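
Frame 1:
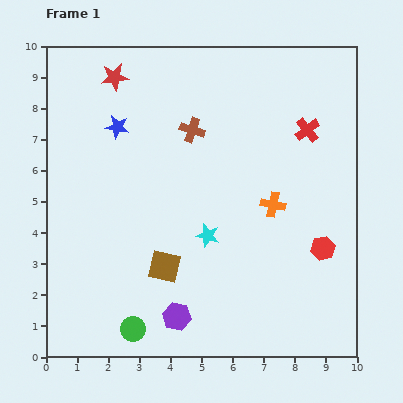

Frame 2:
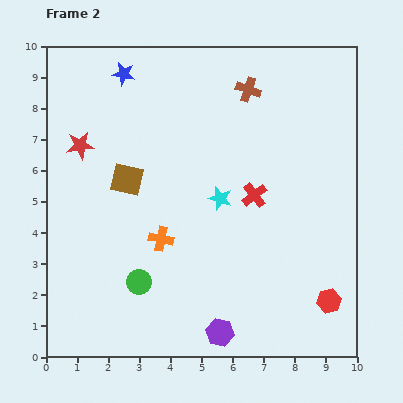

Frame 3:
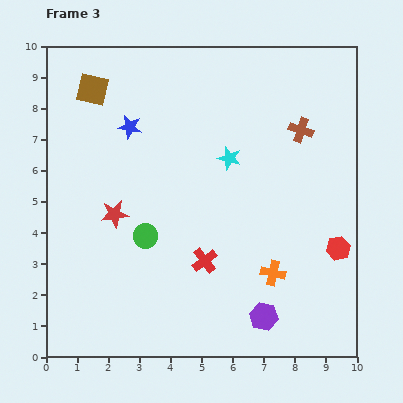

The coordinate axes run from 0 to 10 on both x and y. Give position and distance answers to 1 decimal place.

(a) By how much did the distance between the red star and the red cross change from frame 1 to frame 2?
-0.6

Distance in frame 1: 6.4. Distance in frame 2: 5.8.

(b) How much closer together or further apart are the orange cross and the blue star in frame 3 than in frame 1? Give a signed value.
+1.0

Distance in frame 1: 5.6. Distance in frame 3: 6.6.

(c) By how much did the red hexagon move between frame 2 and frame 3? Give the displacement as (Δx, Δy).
(0.3, 1.7)

The red hexagon was at (9.1, 1.8) in frame 2 and (9.4, 3.5) in frame 3.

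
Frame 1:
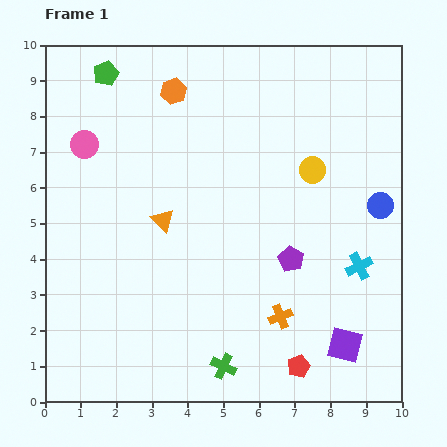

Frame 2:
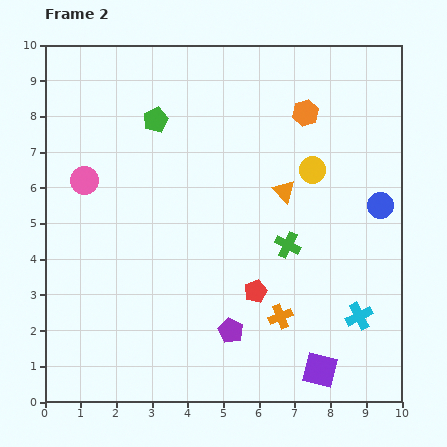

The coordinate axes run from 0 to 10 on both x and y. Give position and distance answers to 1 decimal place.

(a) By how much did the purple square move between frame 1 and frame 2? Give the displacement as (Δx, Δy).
(-0.7, -0.7)

The purple square was at (8.4, 1.6) in frame 1 and (7.7, 0.9) in frame 2.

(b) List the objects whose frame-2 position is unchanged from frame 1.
the yellow circle, the blue circle, the orange cross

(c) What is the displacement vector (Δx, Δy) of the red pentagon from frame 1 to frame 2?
(-1.2, 2.1)

The red pentagon was at (7.1, 1.0) in frame 1 and (5.9, 3.1) in frame 2.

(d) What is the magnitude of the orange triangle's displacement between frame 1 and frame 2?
3.5

The orange triangle moved from (3.3, 5.1) to (6.7, 5.9), a distance of √(3.4² + 0.8²) ≈ 3.5.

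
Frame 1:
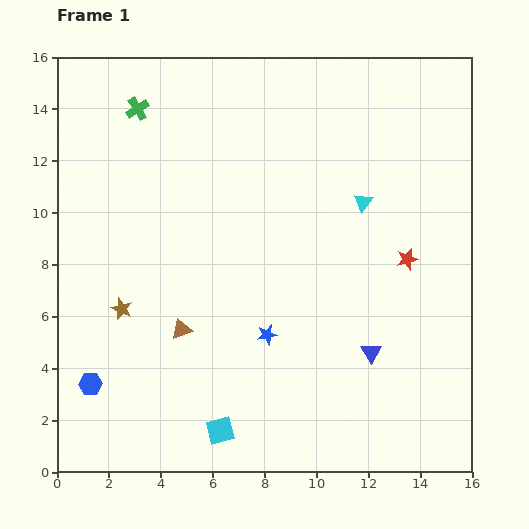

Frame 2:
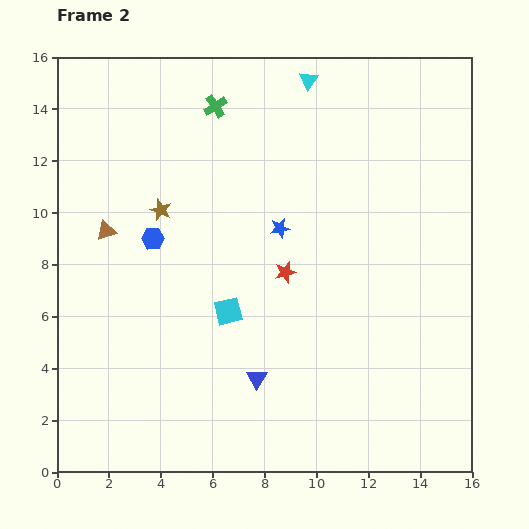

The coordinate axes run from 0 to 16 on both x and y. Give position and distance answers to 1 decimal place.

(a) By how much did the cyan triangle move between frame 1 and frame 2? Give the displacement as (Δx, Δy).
(-2.1, 4.7)

The cyan triangle was at (11.8, 10.4) in frame 1 and (9.7, 15.1) in frame 2.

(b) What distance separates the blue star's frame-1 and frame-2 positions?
4.1

The blue star moved from (8.1, 5.3) to (8.6, 9.4), a distance of √(0.5² + 4.1²) ≈ 4.1.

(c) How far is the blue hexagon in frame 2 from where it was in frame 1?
6.1

The blue hexagon moved from (1.3, 3.4) to (3.7, 9.0), a distance of √(2.4² + 5.6²) ≈ 6.1.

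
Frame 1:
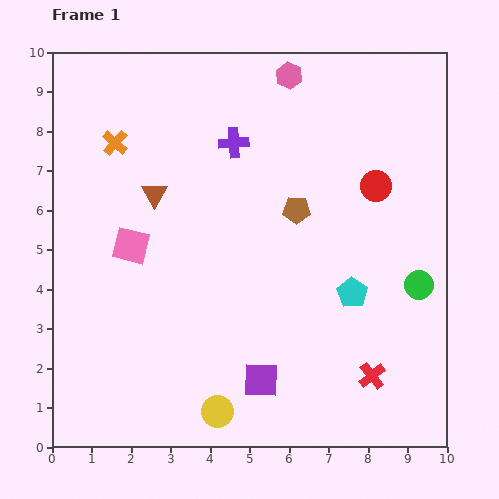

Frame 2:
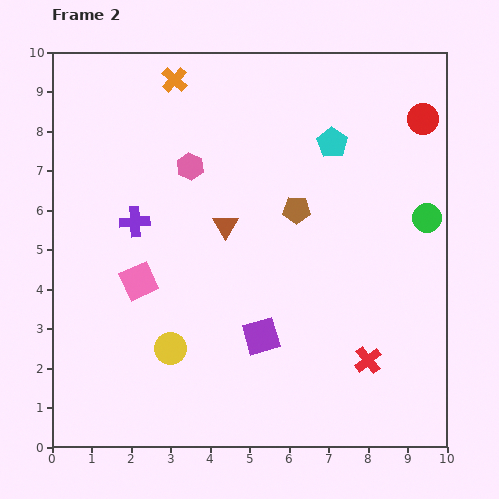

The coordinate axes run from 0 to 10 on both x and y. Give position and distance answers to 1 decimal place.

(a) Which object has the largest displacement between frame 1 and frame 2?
the cyan pentagon

(moved 3.8; next 3.4)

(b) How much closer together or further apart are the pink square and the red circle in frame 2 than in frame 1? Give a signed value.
+1.9

Distance in frame 1: 6.4. Distance in frame 2: 8.3.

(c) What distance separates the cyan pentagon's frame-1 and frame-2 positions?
3.8

The cyan pentagon moved from (7.6, 3.9) to (7.1, 7.7), a distance of √(0.5² + 3.8²) ≈ 3.8.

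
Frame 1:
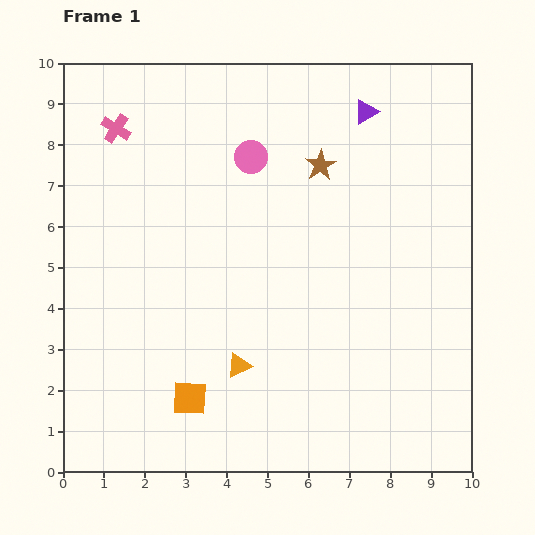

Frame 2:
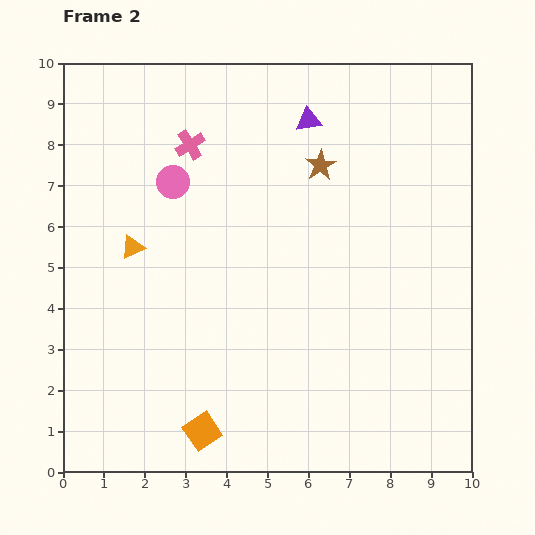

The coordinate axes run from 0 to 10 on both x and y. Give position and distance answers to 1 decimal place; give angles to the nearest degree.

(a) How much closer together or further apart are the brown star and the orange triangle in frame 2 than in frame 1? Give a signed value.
-0.3

Distance in frame 1: 5.3. Distance in frame 2: 5.0.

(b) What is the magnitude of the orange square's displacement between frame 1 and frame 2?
0.9

The orange square moved from (3.1, 1.8) to (3.4, 1.0), a distance of √(0.3² + 0.8²) ≈ 0.9.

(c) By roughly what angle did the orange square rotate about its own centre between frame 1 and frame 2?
37° counter-clockwise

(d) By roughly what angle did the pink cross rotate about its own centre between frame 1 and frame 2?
26° clockwise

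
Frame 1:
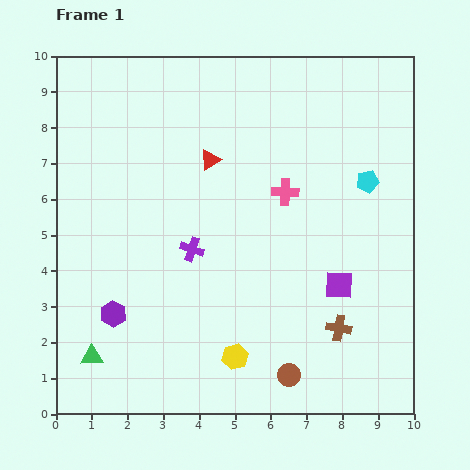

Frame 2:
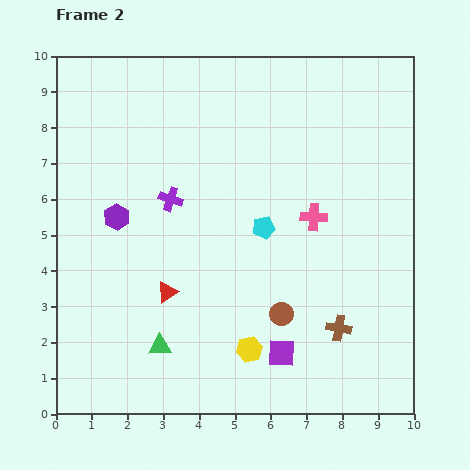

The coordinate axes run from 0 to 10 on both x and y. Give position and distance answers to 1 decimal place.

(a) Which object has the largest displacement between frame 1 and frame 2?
the red triangle

(moved 3.9; next 3.2)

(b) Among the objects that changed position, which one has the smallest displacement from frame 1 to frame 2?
the yellow hexagon

(moved 0.4)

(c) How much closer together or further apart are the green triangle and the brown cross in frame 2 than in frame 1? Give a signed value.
-1.9

Distance in frame 1: 6.9. Distance in frame 2: 5.0.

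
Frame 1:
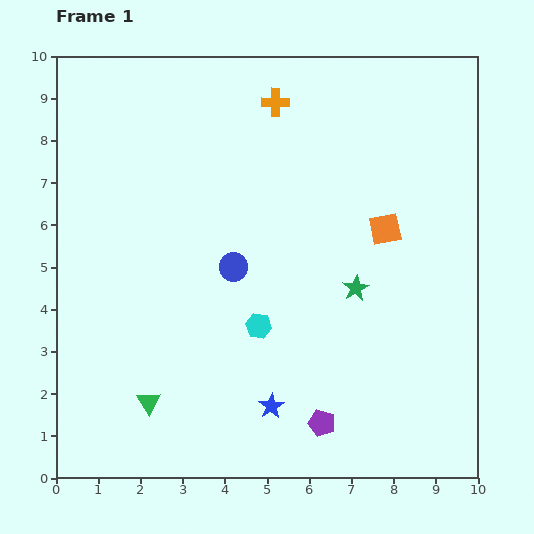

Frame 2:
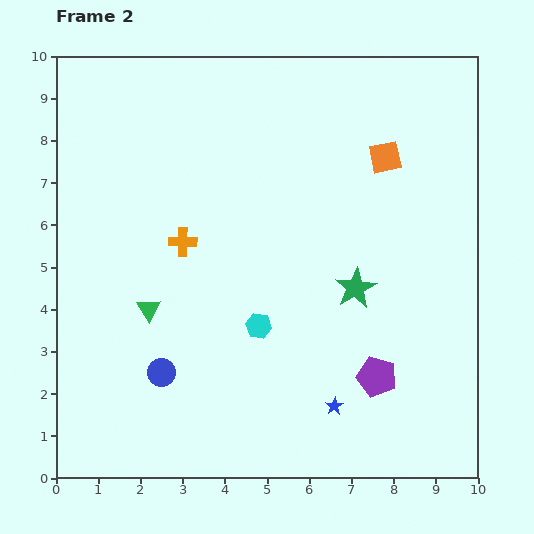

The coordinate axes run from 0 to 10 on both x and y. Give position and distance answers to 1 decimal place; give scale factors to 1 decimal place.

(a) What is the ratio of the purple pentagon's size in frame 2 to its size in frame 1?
1.5×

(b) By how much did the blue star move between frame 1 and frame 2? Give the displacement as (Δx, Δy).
(1.5, 0.0)

The blue star was at (5.1, 1.7) in frame 1 and (6.6, 1.7) in frame 2.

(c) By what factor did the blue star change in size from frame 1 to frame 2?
0.7×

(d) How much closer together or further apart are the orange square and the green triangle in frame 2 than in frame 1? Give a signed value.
-0.2

Distance in frame 1: 6.9. Distance in frame 2: 6.7.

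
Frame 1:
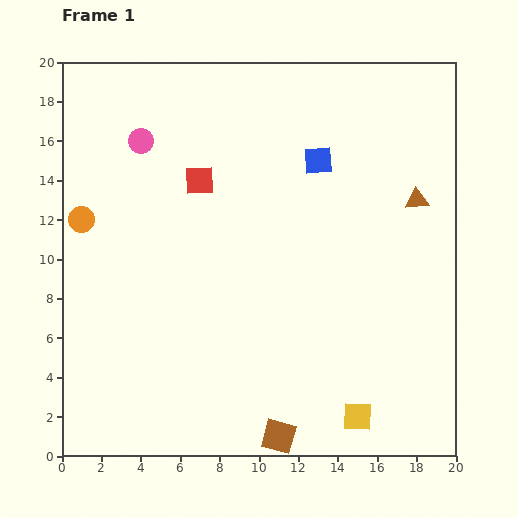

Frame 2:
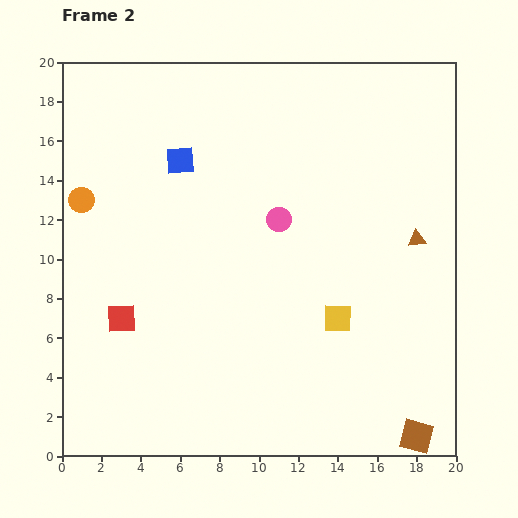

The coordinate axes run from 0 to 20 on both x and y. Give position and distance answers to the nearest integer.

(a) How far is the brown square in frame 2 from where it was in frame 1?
7

The brown square moved from (11, 1) to (18, 1), a distance of √(7² + 0²) ≈ 7.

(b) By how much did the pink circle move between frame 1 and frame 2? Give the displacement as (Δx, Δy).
(7, -4)

The pink circle was at (4, 16) in frame 1 and (11, 12) in frame 2.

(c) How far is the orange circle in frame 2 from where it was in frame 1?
1

The orange circle moved from (1, 12) to (1, 13), a distance of √(0² + 1²) ≈ 1.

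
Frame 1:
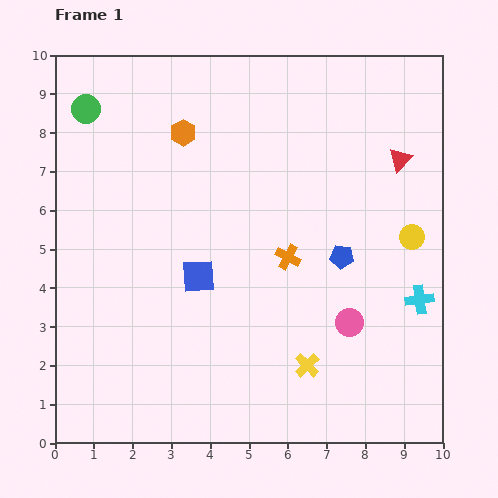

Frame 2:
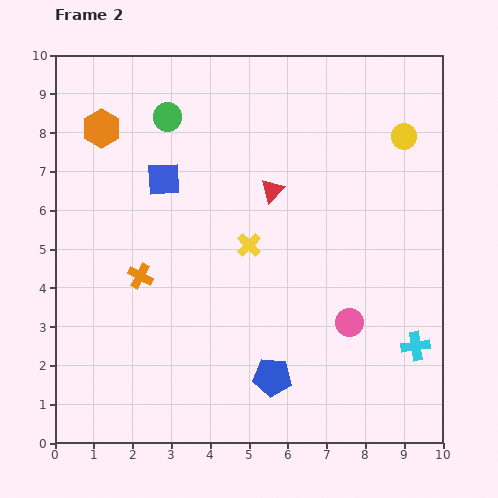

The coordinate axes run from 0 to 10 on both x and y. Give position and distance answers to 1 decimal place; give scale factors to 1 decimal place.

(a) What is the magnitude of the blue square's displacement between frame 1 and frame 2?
2.7

The blue square moved from (3.7, 4.3) to (2.8, 6.8), a distance of √(0.9² + 2.5²) ≈ 2.7.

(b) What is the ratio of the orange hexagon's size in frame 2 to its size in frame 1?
1.5×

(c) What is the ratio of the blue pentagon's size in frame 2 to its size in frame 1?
1.6×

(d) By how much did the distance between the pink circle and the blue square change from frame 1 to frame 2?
+2.0

Distance in frame 1: 4.1. Distance in frame 2: 6.1.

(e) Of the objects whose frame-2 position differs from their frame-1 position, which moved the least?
the cyan cross

(moved 1.2)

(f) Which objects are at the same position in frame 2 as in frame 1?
the pink circle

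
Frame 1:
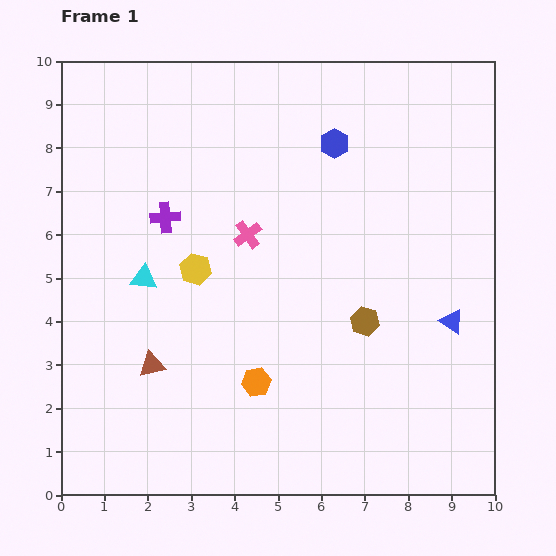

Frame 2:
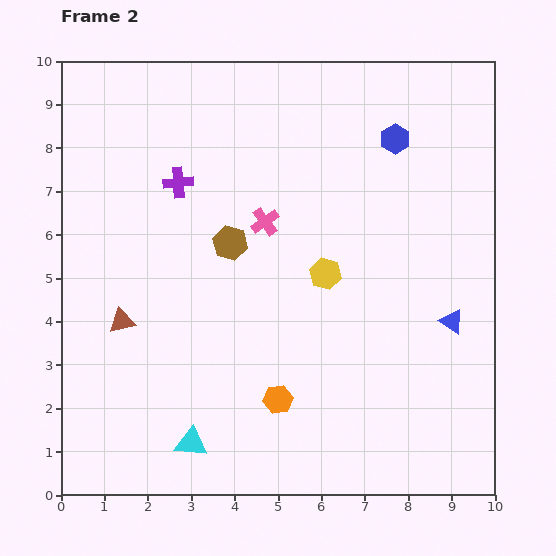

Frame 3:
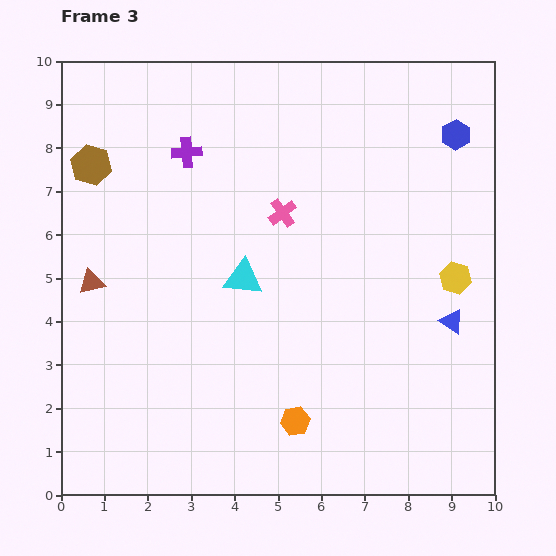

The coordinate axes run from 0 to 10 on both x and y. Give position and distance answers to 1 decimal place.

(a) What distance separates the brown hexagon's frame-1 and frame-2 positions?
3.6

The brown hexagon moved from (7.0, 4.0) to (3.9, 5.8), a distance of √(3.1² + 1.8²) ≈ 3.6.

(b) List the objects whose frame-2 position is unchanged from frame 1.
the blue triangle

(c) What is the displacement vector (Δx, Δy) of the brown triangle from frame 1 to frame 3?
(-1.4, 1.9)

The brown triangle was at (2.1, 3.0) in frame 1 and (0.7, 4.9) in frame 3.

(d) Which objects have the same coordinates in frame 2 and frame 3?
the blue triangle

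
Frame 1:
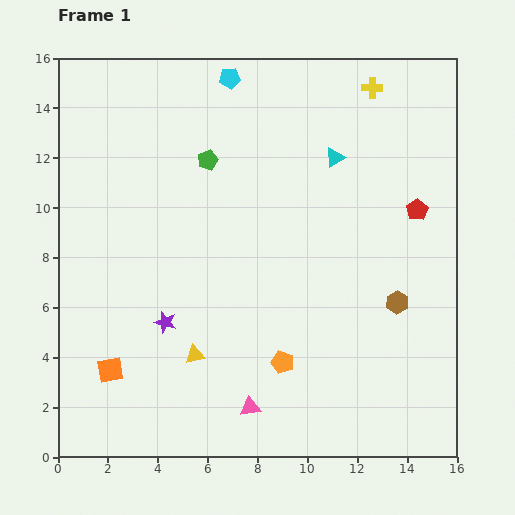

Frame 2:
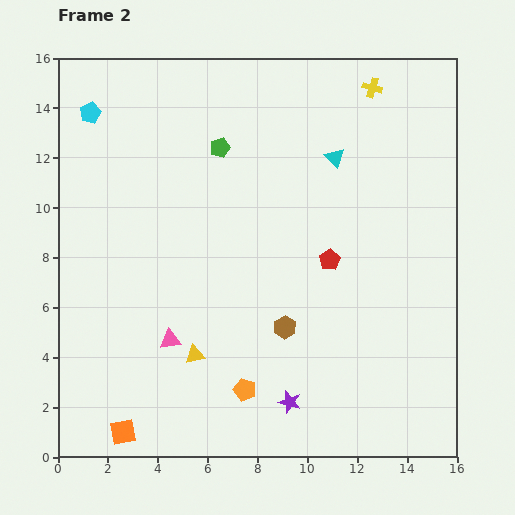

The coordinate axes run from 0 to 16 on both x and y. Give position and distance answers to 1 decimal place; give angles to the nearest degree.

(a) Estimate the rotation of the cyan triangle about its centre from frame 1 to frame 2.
43° counter-clockwise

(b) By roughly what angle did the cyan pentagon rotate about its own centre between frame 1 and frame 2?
17° counter-clockwise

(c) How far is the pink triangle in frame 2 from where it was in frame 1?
4.2

The pink triangle moved from (7.7, 2.0) to (4.5, 4.7), a distance of √(3.2² + 2.7²) ≈ 4.2.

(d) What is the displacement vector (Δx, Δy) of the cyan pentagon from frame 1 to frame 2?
(-5.6, -1.4)

The cyan pentagon was at (6.9, 15.2) in frame 1 and (1.3, 13.8) in frame 2.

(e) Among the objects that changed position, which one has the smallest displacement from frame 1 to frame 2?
the green pentagon

(moved 0.7)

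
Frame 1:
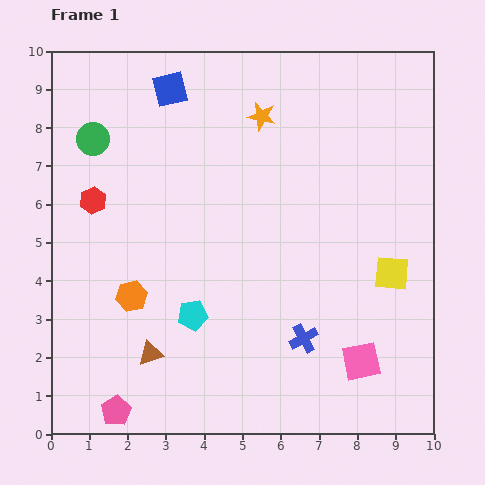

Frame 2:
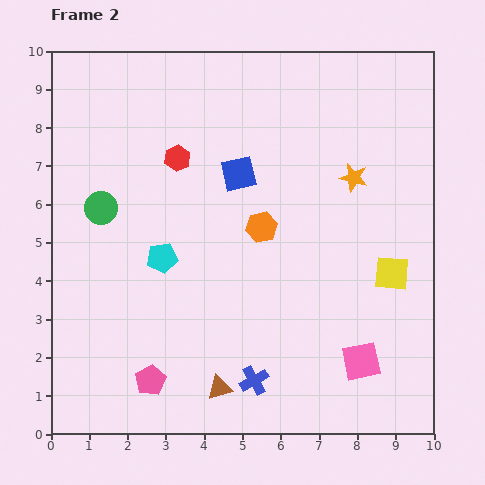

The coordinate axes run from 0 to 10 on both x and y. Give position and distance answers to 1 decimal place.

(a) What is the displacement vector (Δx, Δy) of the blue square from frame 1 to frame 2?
(1.8, -2.2)

The blue square was at (3.1, 9.0) in frame 1 and (4.9, 6.8) in frame 2.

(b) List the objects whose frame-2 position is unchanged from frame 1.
the yellow square, the pink square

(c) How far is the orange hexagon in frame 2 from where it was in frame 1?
3.8

The orange hexagon moved from (2.1, 3.6) to (5.5, 5.4), a distance of √(3.4² + 1.8²) ≈ 3.8.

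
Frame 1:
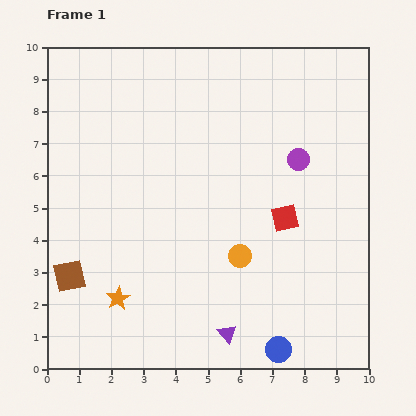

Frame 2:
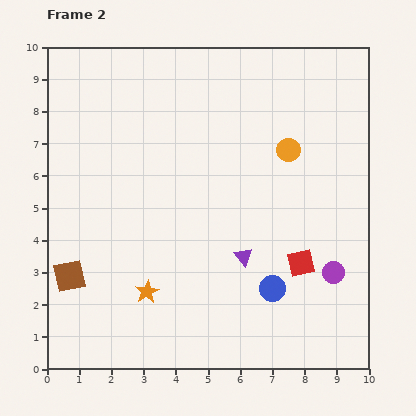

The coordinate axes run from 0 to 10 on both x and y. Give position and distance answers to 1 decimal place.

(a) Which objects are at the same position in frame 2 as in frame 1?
the brown square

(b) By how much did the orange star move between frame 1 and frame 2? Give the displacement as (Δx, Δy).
(0.9, 0.2)

The orange star was at (2.2, 2.2) in frame 1 and (3.1, 2.4) in frame 2.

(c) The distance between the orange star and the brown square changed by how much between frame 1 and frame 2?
+0.8

Distance in frame 1: 1.7. Distance in frame 2: 2.5.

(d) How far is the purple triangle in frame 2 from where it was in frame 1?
2.5

The purple triangle moved from (5.6, 1.1) to (6.1, 3.5), a distance of √(0.5² + 2.4²) ≈ 2.5.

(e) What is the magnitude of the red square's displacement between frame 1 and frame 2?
1.5

The red square moved from (7.4, 4.7) to (7.9, 3.3), a distance of √(0.5² + 1.4²) ≈ 1.5.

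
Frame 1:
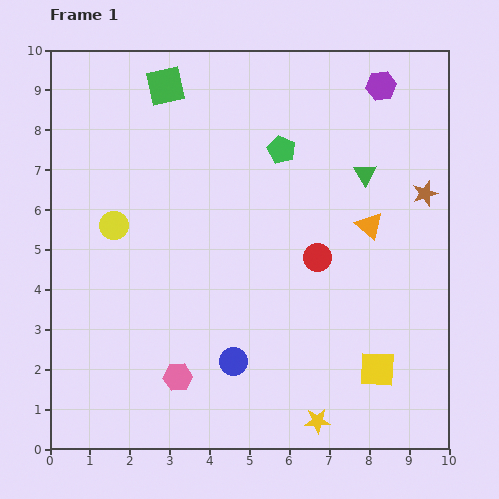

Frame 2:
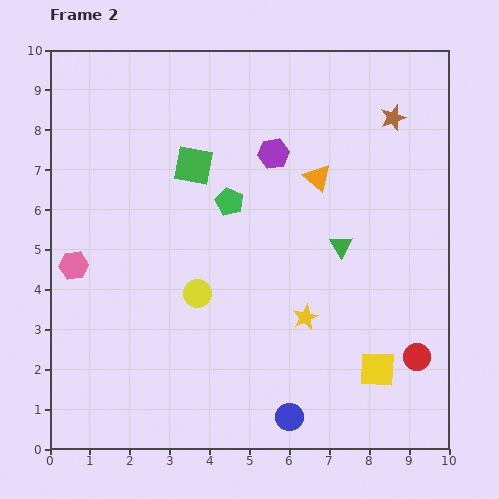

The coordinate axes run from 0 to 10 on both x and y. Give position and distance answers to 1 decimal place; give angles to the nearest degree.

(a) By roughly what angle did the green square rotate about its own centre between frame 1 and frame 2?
23° clockwise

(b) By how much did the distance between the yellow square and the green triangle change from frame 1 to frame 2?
-1.7

Distance in frame 1: 4.9. Distance in frame 2: 3.2.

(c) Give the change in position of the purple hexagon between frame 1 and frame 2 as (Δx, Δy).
(-2.7, -1.7)

The purple hexagon was at (8.3, 9.1) in frame 1 and (5.6, 7.4) in frame 2.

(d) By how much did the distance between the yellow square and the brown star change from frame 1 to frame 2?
+1.7

Distance in frame 1: 4.6. Distance in frame 2: 6.3.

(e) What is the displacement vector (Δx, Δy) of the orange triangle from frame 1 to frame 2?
(-1.3, 1.2)

The orange triangle was at (8.0, 5.6) in frame 1 and (6.7, 6.8) in frame 2.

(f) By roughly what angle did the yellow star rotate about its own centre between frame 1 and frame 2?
22° counter-clockwise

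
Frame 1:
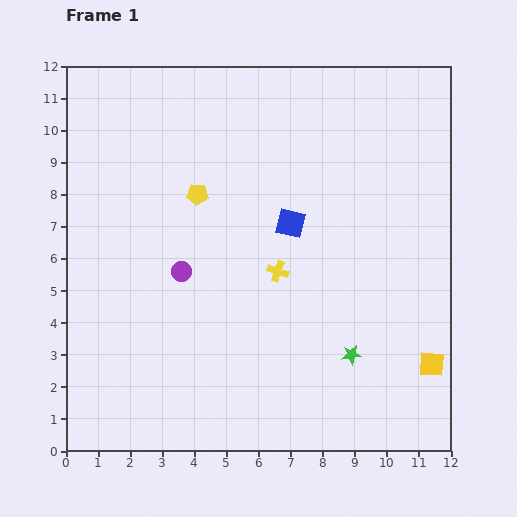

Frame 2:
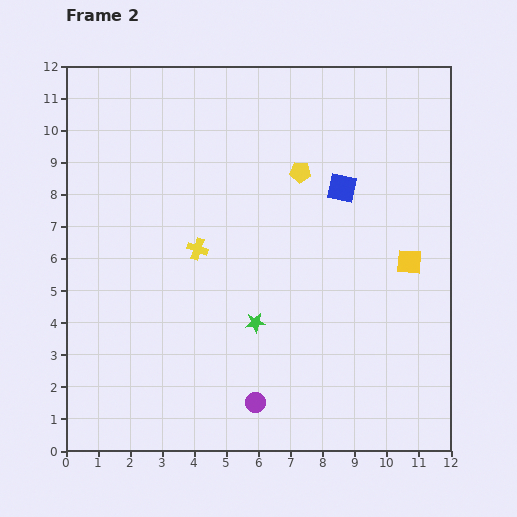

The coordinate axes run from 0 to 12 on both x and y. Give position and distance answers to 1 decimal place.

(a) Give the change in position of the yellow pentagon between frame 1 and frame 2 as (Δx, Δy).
(3.2, 0.7)

The yellow pentagon was at (4.1, 8.0) in frame 1 and (7.3, 8.7) in frame 2.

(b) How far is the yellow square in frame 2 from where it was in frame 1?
3.3

The yellow square moved from (11.4, 2.7) to (10.7, 5.9), a distance of √(0.7² + 3.2²) ≈ 3.3.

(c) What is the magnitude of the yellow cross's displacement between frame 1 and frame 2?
2.6

The yellow cross moved from (6.6, 5.6) to (4.1, 6.3), a distance of √(2.5² + 0.7²) ≈ 2.6.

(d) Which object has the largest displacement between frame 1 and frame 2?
the purple circle

(moved 4.7; next 3.3)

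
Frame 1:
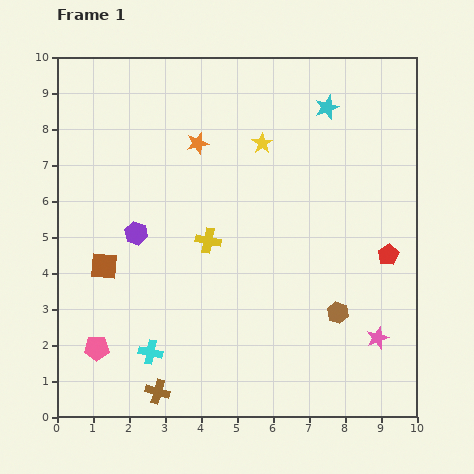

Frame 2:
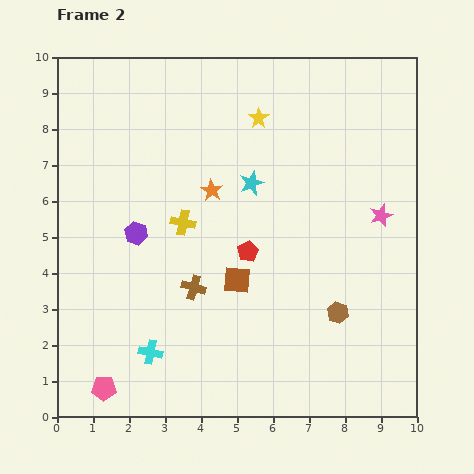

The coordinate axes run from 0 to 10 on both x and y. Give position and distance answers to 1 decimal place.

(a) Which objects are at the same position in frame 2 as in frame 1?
the brown hexagon, the cyan cross, the purple hexagon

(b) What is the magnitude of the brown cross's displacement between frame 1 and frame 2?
3.1

The brown cross moved from (2.8, 0.7) to (3.8, 3.6), a distance of √(1.0² + 2.9²) ≈ 3.1.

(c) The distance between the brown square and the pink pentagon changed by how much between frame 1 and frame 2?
+2.5

Distance in frame 1: 2.3. Distance in frame 2: 4.8.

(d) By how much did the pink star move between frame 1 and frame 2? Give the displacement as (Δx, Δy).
(0.1, 3.4)

The pink star was at (8.9, 2.2) in frame 1 and (9.0, 5.6) in frame 2.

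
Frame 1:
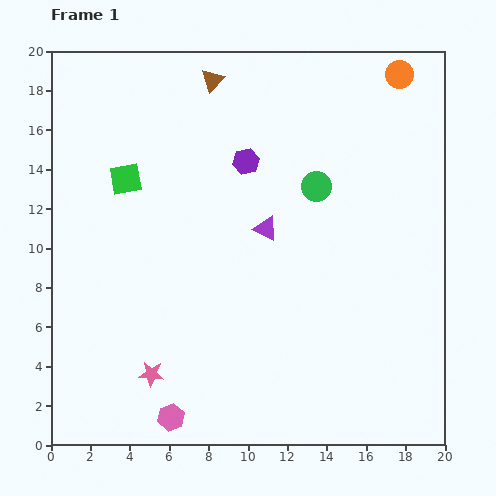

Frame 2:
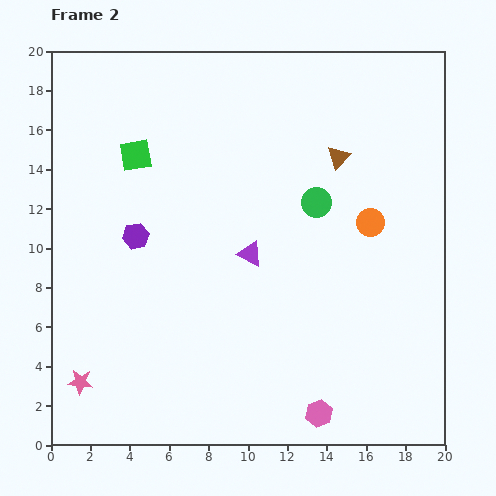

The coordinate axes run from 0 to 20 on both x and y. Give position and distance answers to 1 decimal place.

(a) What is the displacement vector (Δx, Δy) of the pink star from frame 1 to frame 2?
(-3.6, -0.4)

The pink star was at (5.1, 3.6) in frame 1 and (1.5, 3.2) in frame 2.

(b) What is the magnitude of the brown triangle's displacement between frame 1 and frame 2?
7.5

The brown triangle moved from (8.2, 18.5) to (14.6, 14.6), a distance of √(6.4² + 3.9²) ≈ 7.5.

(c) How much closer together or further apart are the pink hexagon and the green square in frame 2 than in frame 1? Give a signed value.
+3.8

Distance in frame 1: 12.3. Distance in frame 2: 16.1.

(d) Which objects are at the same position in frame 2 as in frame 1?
none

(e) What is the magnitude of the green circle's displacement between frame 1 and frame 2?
0.8

The green circle moved from (13.5, 13.1) to (13.5, 12.3), a distance of √(0.0² + 0.8²) ≈ 0.8.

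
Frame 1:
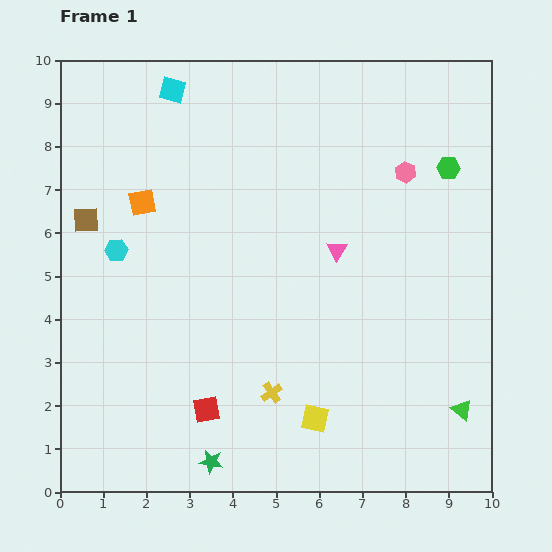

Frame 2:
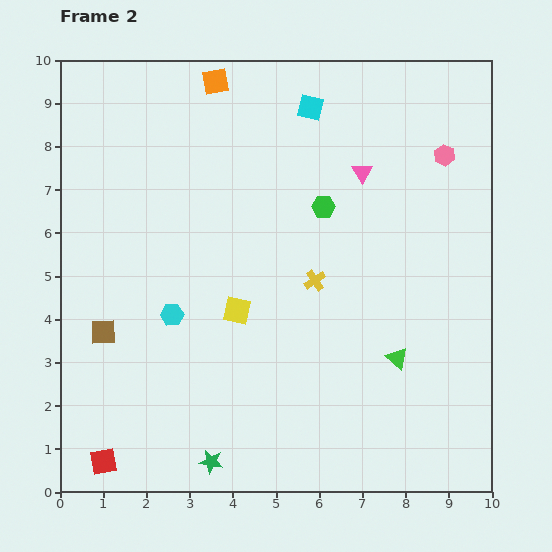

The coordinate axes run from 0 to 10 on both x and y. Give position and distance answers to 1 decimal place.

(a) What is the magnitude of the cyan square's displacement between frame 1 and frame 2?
3.2

The cyan square moved from (2.6, 9.3) to (5.8, 8.9), a distance of √(3.2² + 0.4²) ≈ 3.2.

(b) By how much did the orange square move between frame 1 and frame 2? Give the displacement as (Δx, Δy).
(1.7, 2.8)

The orange square was at (1.9, 6.7) in frame 1 and (3.6, 9.5) in frame 2.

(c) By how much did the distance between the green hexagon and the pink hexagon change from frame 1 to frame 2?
+2.0

Distance in frame 1: 1.0. Distance in frame 2: 3.0.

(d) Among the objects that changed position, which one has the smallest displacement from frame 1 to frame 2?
the pink hexagon

(moved 1.0)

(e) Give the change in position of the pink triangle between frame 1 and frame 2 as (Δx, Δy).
(0.6, 1.8)

The pink triangle was at (6.4, 5.6) in frame 1 and (7.0, 7.4) in frame 2.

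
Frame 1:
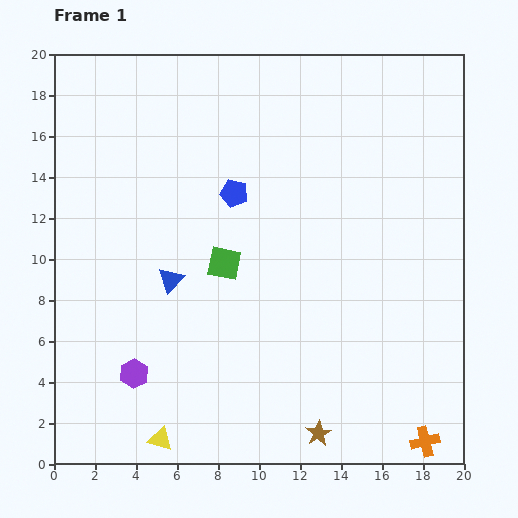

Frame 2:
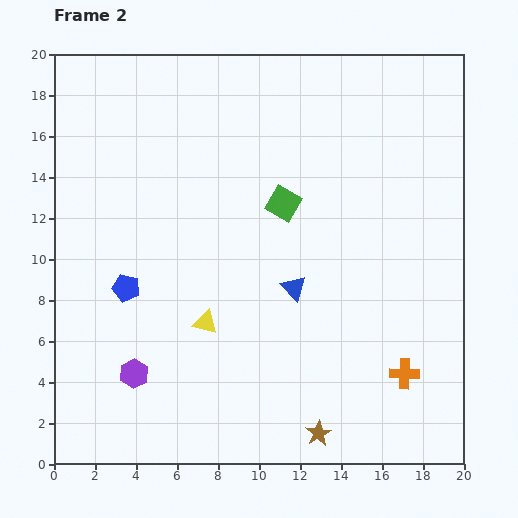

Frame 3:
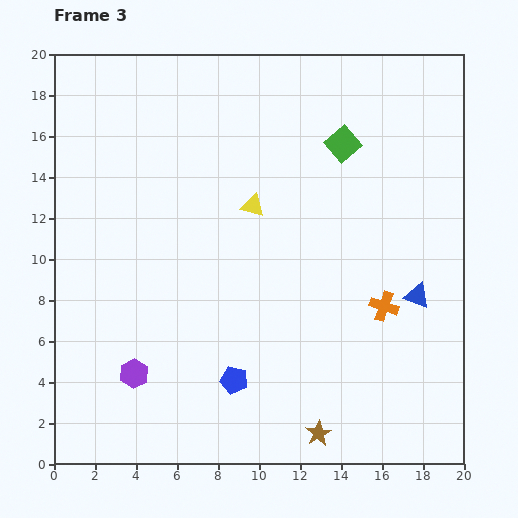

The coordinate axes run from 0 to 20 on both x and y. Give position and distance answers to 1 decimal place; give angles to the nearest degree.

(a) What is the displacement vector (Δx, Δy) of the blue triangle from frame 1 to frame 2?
(6.0, -0.4)

The blue triangle was at (5.7, 9.0) in frame 1 and (11.7, 8.6) in frame 2.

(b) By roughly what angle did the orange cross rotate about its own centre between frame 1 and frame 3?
32° clockwise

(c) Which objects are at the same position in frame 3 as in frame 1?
the brown star, the purple hexagon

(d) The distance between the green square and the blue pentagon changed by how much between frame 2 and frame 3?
+4.0

Distance in frame 2: 8.7. Distance in frame 3: 12.7.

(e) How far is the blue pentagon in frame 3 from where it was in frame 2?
7.0

The blue pentagon moved from (3.5, 8.6) to (8.8, 4.1), a distance of √(5.3² + 4.5²) ≈ 7.0.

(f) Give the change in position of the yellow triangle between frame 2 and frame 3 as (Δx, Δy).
(2.3, 5.7)

The yellow triangle was at (7.4, 6.9) in frame 2 and (9.7, 12.6) in frame 3.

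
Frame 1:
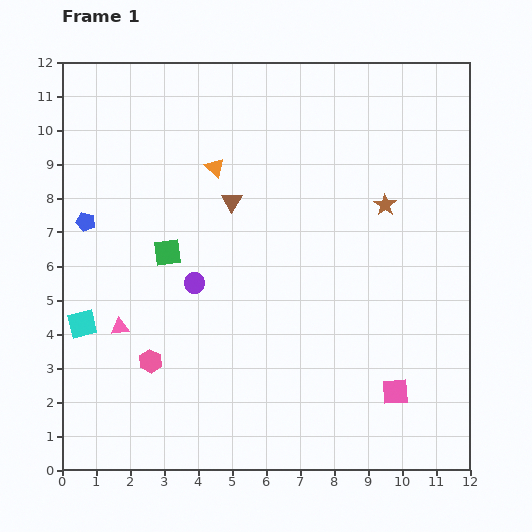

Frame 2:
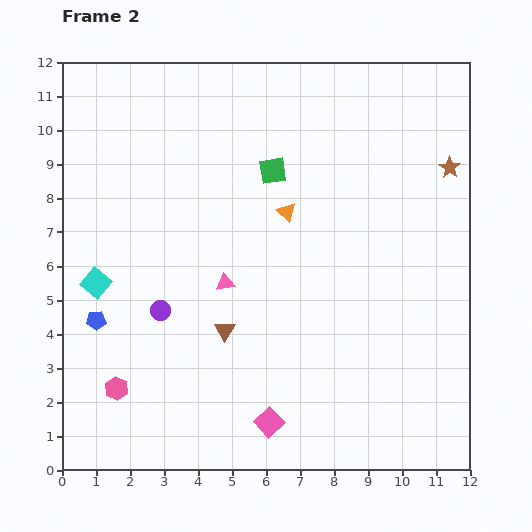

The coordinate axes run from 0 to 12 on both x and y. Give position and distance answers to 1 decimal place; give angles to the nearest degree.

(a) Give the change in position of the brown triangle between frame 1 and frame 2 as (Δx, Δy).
(-0.2, -3.8)

The brown triangle was at (5.0, 7.9) in frame 1 and (4.8, 4.1) in frame 2.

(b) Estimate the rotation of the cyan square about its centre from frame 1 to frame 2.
35° counter-clockwise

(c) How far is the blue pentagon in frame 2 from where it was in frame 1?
2.9

The blue pentagon moved from (0.7, 7.3) to (1.0, 4.4), a distance of √(0.3² + 2.9²) ≈ 2.9.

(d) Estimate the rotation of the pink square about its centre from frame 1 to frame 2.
39° counter-clockwise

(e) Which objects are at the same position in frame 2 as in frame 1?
none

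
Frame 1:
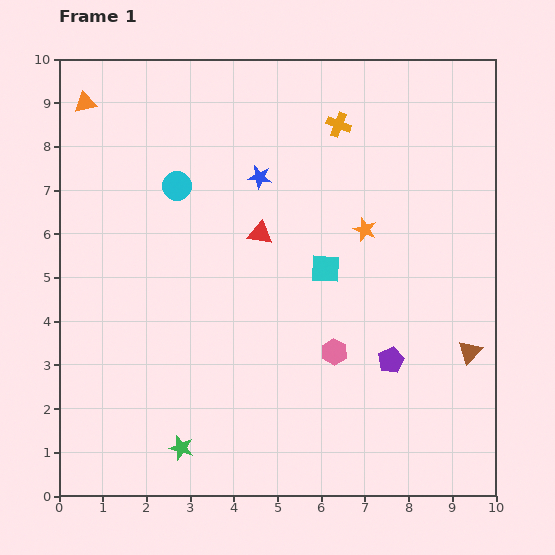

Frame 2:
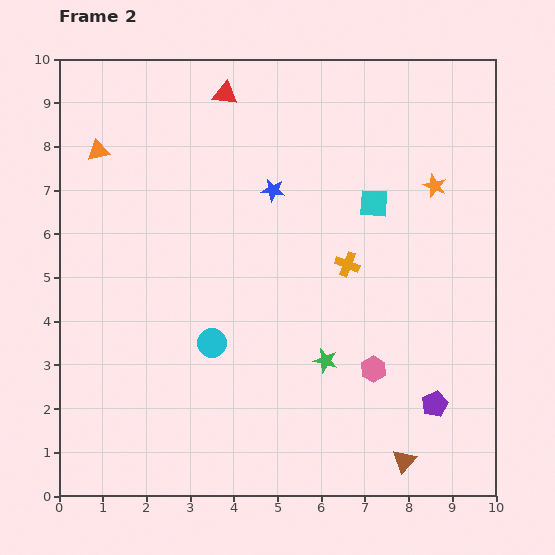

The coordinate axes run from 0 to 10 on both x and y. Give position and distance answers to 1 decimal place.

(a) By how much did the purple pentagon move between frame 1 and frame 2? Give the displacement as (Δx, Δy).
(1.0, -1.0)

The purple pentagon was at (7.6, 3.1) in frame 1 and (8.6, 2.1) in frame 2.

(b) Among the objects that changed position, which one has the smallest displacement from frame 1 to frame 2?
the blue star

(moved 0.4)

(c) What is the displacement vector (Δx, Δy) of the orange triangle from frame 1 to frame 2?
(0.3, -1.1)

The orange triangle was at (0.6, 9.0) in frame 1 and (0.9, 7.9) in frame 2.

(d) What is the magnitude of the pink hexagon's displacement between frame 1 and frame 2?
1.0

The pink hexagon moved from (6.3, 3.3) to (7.2, 2.9), a distance of √(0.9² + 0.4²) ≈ 1.0.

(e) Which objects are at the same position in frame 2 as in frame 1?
none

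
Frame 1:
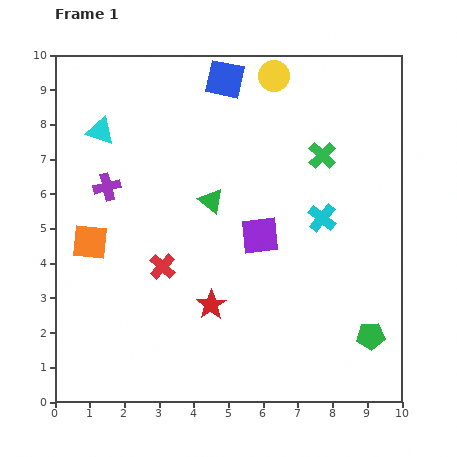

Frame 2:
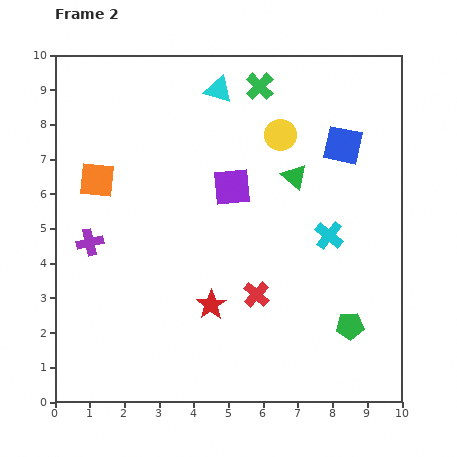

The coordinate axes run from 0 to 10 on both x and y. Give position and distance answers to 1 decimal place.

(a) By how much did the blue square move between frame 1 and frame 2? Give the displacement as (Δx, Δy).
(3.4, -1.9)

The blue square was at (4.9, 9.3) in frame 1 and (8.3, 7.4) in frame 2.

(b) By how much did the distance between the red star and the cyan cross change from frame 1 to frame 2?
-0.2

Distance in frame 1: 4.1. Distance in frame 2: 3.9.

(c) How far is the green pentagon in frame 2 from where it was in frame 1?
0.7

The green pentagon moved from (9.1, 1.9) to (8.5, 2.2), a distance of √(0.6² + 0.3²) ≈ 0.7.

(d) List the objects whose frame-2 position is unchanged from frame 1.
the red star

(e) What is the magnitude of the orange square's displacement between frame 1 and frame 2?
1.8

The orange square moved from (1.0, 4.6) to (1.2, 6.4), a distance of √(0.2² + 1.8²) ≈ 1.8.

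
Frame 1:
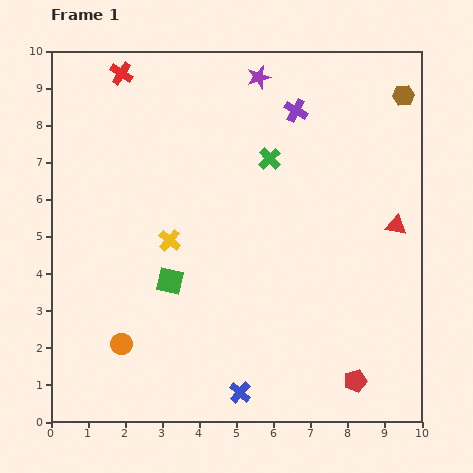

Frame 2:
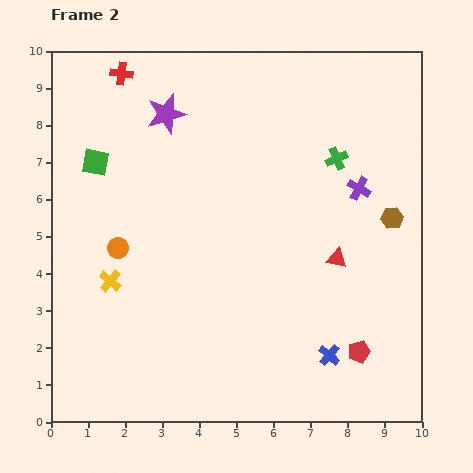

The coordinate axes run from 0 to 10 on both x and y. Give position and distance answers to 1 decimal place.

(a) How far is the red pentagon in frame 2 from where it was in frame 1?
0.8

The red pentagon moved from (8.2, 1.1) to (8.3, 1.9), a distance of √(0.1² + 0.8²) ≈ 0.8.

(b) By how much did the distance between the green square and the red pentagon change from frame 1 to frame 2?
+3.0

Distance in frame 1: 5.7. Distance in frame 2: 8.7.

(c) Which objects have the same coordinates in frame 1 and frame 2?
the red cross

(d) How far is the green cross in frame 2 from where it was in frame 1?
1.8

The green cross moved from (5.9, 7.1) to (7.7, 7.1), a distance of √(1.8² + 0.0²) ≈ 1.8.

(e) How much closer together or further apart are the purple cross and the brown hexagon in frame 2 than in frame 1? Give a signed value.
-1.7

Distance in frame 1: 2.9. Distance in frame 2: 1.2.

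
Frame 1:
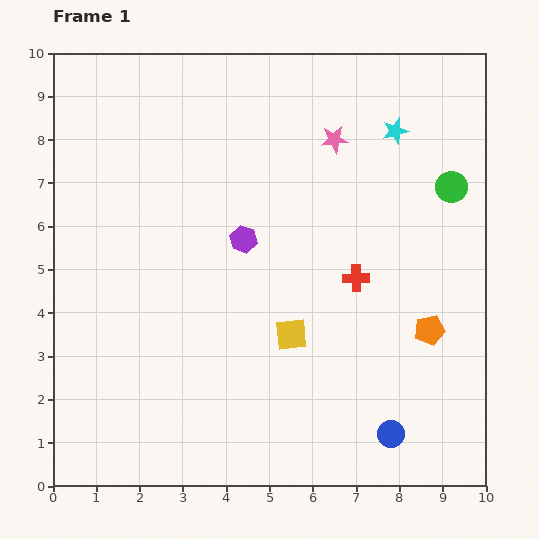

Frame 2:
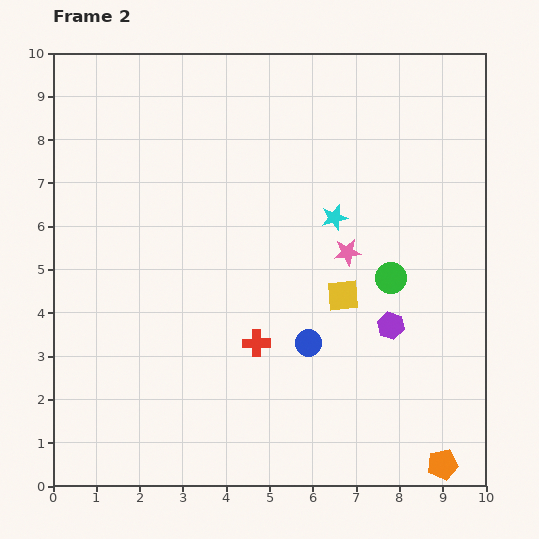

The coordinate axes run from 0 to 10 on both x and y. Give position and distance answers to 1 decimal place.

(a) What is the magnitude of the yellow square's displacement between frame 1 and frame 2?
1.5

The yellow square moved from (5.5, 3.5) to (6.7, 4.4), a distance of √(1.2² + 0.9²) ≈ 1.5.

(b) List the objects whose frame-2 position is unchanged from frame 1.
none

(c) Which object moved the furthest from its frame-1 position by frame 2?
the purple hexagon

(moved 3.9; next 3.1)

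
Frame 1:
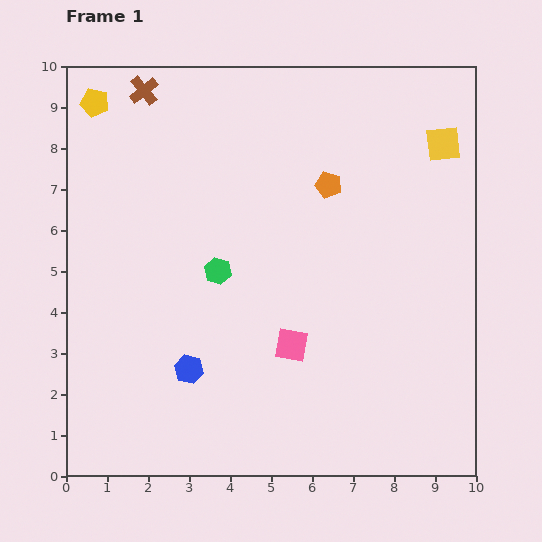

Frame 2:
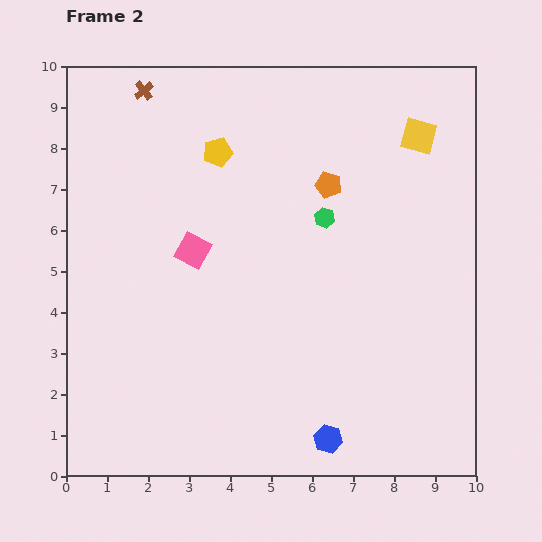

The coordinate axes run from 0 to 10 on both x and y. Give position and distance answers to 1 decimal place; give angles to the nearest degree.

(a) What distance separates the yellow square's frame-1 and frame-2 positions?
0.6

The yellow square moved from (9.2, 8.1) to (8.6, 8.3), a distance of √(0.6² + 0.2²) ≈ 0.6.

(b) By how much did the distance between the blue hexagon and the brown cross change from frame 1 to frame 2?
+2.7

Distance in frame 1: 6.9. Distance in frame 2: 9.6.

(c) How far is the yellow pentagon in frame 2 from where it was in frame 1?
3.2

The yellow pentagon moved from (0.7, 9.1) to (3.7, 7.9), a distance of √(3.0² + 1.2²) ≈ 3.2.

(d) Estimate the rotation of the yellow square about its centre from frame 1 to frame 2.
22° clockwise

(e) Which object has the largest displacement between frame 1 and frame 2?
the blue hexagon

(moved 3.8; next 3.3)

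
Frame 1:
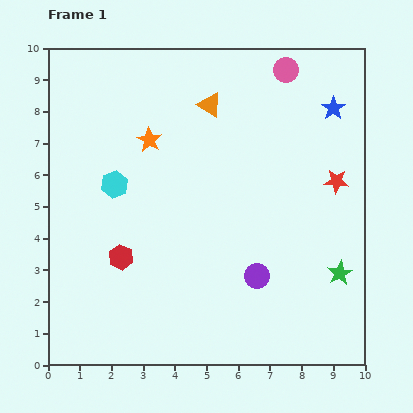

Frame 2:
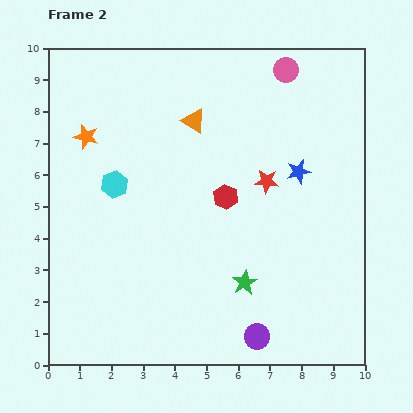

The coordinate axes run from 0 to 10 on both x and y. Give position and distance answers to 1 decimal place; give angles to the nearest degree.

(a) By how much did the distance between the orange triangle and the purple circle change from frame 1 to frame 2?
+1.5

Distance in frame 1: 5.6. Distance in frame 2: 7.1.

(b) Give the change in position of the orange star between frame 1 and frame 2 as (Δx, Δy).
(-2.0, 0.1)

The orange star was at (3.2, 7.1) in frame 1 and (1.2, 7.2) in frame 2.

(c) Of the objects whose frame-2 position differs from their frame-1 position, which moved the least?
the orange triangle

(moved 0.7)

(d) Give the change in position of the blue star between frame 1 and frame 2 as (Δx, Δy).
(-1.1, -2.0)

The blue star was at (9.0, 8.1) in frame 1 and (7.9, 6.1) in frame 2.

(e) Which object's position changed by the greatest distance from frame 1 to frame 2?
the red hexagon

(moved 3.8; next 3.0)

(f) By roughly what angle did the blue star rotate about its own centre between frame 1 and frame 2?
22° clockwise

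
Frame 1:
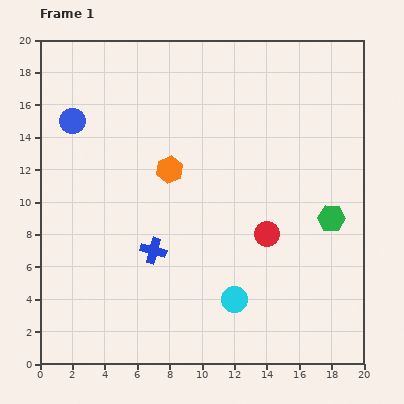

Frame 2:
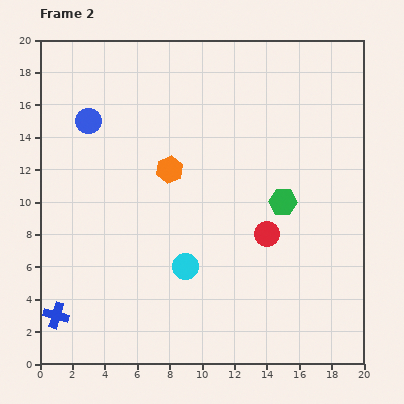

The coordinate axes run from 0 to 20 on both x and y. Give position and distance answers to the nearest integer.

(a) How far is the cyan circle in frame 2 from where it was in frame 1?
4

The cyan circle moved from (12, 4) to (9, 6), a distance of √(3² + 2²) ≈ 4.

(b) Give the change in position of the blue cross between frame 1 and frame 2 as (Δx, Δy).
(-6, -4)

The blue cross was at (7, 7) in frame 1 and (1, 3) in frame 2.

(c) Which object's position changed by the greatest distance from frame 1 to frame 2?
the blue cross

(moved 7; next 4)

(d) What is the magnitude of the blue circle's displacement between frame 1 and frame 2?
1

The blue circle moved from (2, 15) to (3, 15), a distance of √(1² + 0²) ≈ 1.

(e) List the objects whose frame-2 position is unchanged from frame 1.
the orange hexagon, the red circle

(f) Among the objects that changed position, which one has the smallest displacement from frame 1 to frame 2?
the blue circle

(moved 1)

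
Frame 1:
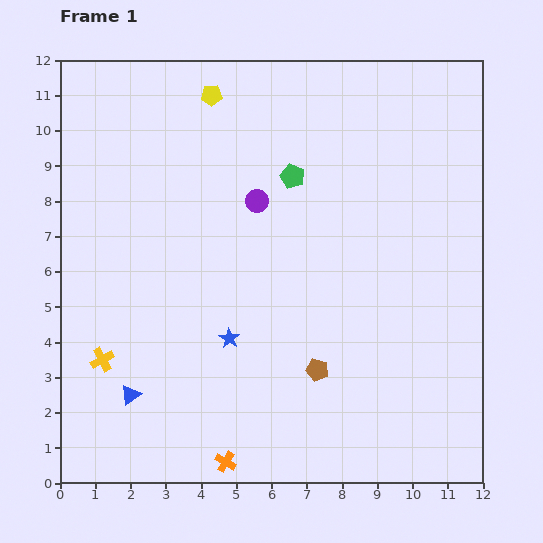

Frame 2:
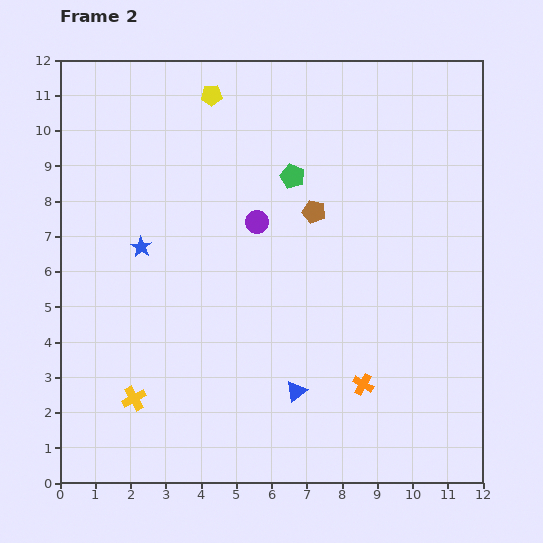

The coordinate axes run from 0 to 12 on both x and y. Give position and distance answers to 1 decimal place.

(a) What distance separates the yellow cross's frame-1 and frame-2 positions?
1.4

The yellow cross moved from (1.2, 3.5) to (2.1, 2.4), a distance of √(0.9² + 1.1²) ≈ 1.4.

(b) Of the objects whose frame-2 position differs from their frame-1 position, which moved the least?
the purple circle

(moved 0.6)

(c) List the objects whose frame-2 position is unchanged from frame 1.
the yellow pentagon, the green pentagon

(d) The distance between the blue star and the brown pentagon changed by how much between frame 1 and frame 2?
+2.3

Distance in frame 1: 2.7. Distance in frame 2: 5.0.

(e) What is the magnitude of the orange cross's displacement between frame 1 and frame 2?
4.5

The orange cross moved from (4.7, 0.6) to (8.6, 2.8), a distance of √(3.9² + 2.2²) ≈ 4.5.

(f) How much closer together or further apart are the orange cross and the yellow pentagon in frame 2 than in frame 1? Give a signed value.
-1.1

Distance in frame 1: 10.4. Distance in frame 2: 9.3.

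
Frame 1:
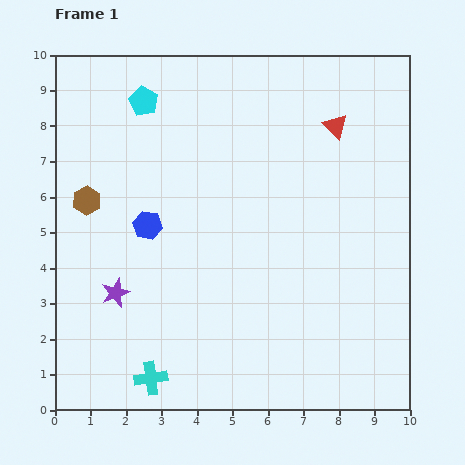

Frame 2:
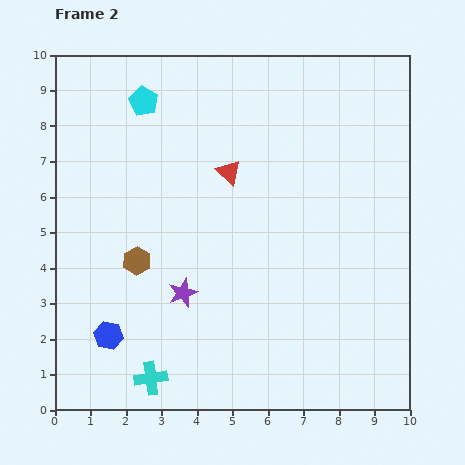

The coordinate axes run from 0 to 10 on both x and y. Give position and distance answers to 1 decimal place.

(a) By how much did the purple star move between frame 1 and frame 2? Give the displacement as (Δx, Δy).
(1.9, 0.0)

The purple star was at (1.7, 3.3) in frame 1 and (3.6, 3.3) in frame 2.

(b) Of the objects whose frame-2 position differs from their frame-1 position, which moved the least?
the purple star

(moved 1.9)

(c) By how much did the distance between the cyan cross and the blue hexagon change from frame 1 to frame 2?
-2.6

Distance in frame 1: 4.3. Distance in frame 2: 1.7.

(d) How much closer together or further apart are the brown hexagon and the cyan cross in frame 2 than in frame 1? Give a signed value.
-2.0

Distance in frame 1: 5.3. Distance in frame 2: 3.3.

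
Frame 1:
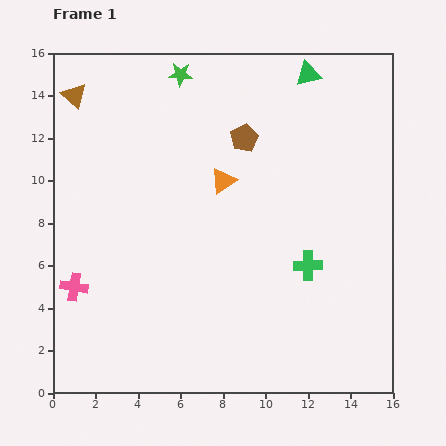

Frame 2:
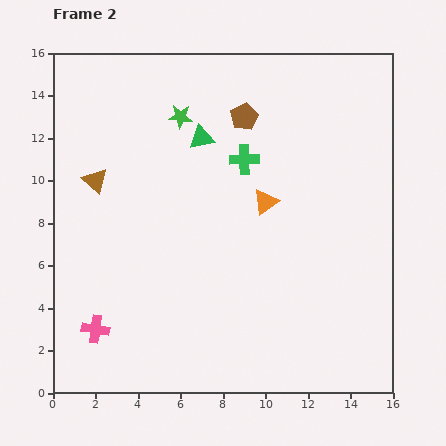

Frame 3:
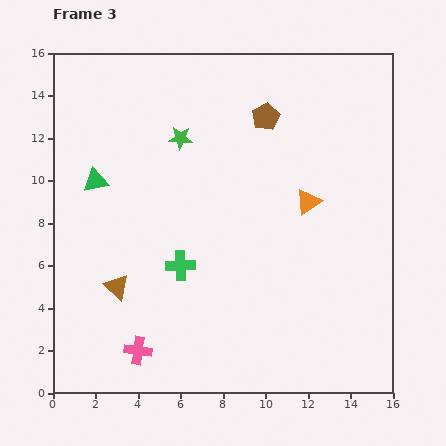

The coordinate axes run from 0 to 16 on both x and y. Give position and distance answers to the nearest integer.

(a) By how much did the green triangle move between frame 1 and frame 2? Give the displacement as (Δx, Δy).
(-5, -3)

The green triangle was at (12, 15) in frame 1 and (7, 12) in frame 2.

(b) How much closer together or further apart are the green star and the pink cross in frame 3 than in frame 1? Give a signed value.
-1

Distance in frame 1: 11. Distance in frame 3: 10.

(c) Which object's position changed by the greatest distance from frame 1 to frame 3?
the green triangle

(moved 11; next 9)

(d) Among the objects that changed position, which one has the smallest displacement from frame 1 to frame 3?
the brown pentagon

(moved 1)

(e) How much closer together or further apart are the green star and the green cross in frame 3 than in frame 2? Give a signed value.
+2

Distance in frame 2: 4. Distance in frame 3: 6.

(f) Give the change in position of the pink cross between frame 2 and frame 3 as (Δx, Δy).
(2, -1)

The pink cross was at (2, 3) in frame 2 and (4, 2) in frame 3.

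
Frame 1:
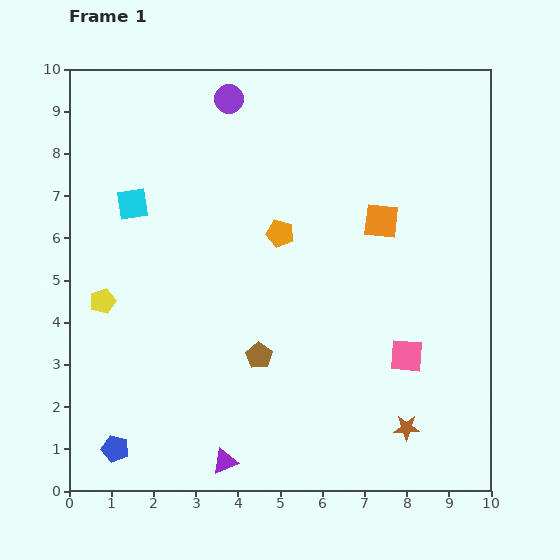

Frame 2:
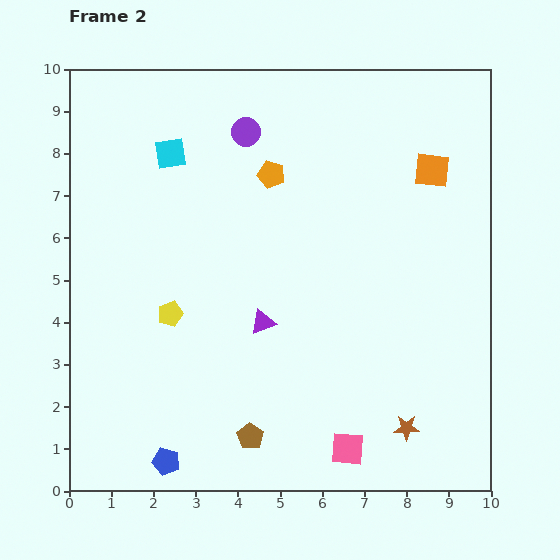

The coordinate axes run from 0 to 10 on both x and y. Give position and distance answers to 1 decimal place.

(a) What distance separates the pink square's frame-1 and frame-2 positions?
2.6

The pink square moved from (8.0, 3.2) to (6.6, 1.0), a distance of √(1.4² + 2.2²) ≈ 2.6.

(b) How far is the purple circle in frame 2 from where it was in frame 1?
0.9

The purple circle moved from (3.8, 9.3) to (4.2, 8.5), a distance of √(0.4² + 0.8²) ≈ 0.9.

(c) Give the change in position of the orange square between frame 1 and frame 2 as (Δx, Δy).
(1.2, 1.2)

The orange square was at (7.4, 6.4) in frame 1 and (8.6, 7.6) in frame 2.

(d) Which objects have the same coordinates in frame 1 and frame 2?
the brown star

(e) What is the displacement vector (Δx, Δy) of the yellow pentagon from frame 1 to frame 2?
(1.6, -0.3)

The yellow pentagon was at (0.8, 4.5) in frame 1 and (2.4, 4.2) in frame 2.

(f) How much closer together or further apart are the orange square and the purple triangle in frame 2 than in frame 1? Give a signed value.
-1.4

Distance in frame 1: 6.8. Distance in frame 2: 5.4.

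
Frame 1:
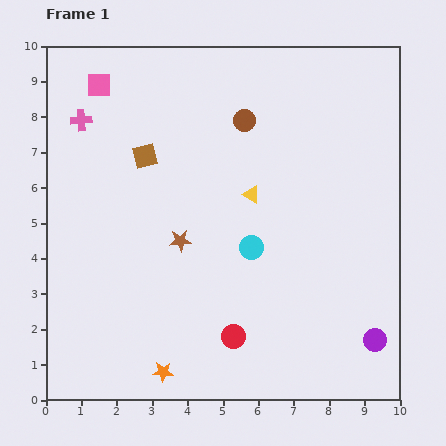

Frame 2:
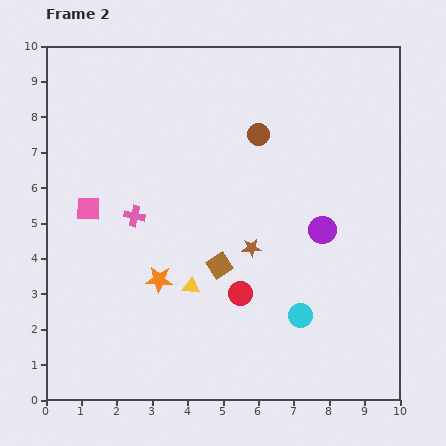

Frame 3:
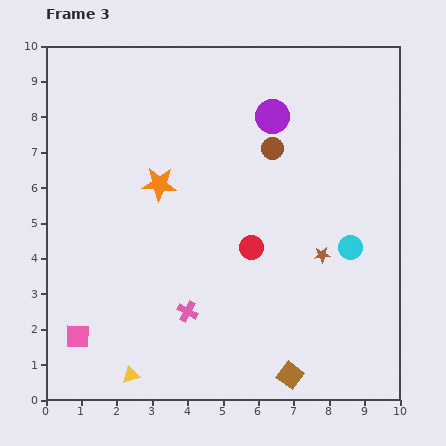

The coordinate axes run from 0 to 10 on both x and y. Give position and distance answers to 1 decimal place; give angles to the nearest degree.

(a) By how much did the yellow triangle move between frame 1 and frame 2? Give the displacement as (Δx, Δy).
(-1.7, -2.6)

The yellow triangle was at (5.8, 5.8) in frame 1 and (4.1, 3.2) in frame 2.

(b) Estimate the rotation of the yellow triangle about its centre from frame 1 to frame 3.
44° counter-clockwise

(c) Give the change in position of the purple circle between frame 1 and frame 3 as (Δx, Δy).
(-2.9, 6.3)

The purple circle was at (9.3, 1.7) in frame 1 and (6.4, 8.0) in frame 3.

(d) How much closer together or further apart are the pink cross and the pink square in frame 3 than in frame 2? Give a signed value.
+1.9

Distance in frame 2: 1.3. Distance in frame 3: 3.2.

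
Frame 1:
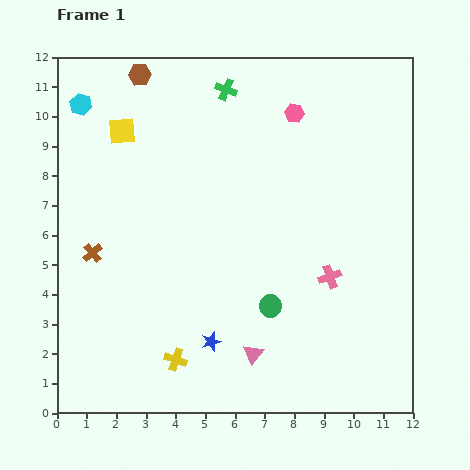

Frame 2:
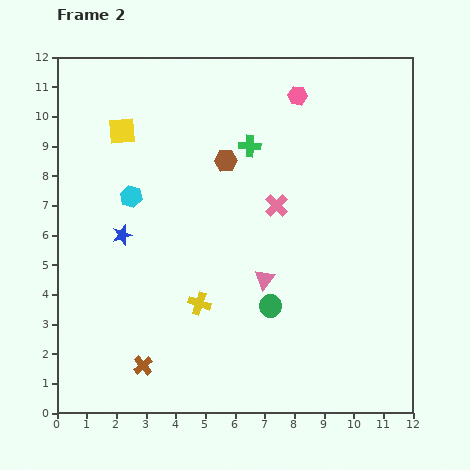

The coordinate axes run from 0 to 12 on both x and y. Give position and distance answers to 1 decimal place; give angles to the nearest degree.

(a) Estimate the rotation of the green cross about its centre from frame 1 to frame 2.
19° counter-clockwise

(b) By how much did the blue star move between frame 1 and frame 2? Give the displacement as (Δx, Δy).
(-3.0, 3.6)

The blue star was at (5.2, 2.4) in frame 1 and (2.2, 6.0) in frame 2.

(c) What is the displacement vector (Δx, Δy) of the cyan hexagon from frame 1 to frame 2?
(1.7, -3.1)

The cyan hexagon was at (0.8, 10.4) in frame 1 and (2.5, 7.3) in frame 2.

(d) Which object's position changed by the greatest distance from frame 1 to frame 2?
the blue star

(moved 4.7; next 4.2)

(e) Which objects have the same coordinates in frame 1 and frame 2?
the green circle, the yellow square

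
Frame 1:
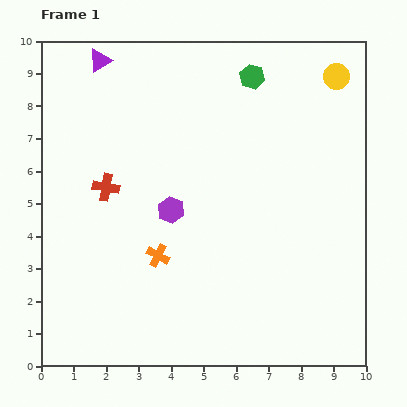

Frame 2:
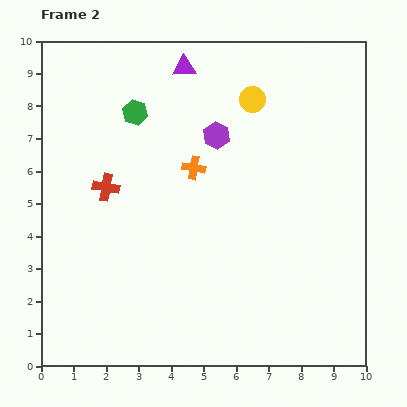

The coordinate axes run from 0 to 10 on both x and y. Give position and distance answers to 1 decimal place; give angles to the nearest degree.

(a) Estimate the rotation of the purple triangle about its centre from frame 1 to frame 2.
30° clockwise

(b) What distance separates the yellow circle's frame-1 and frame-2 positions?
2.7

The yellow circle moved from (9.1, 8.9) to (6.5, 8.2), a distance of √(2.6² + 0.7²) ≈ 2.7.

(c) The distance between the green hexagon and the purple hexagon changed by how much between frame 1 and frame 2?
-2.2

Distance in frame 1: 4.8. Distance in frame 2: 2.6.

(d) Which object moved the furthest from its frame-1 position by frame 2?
the green hexagon

(moved 3.8; next 2.9)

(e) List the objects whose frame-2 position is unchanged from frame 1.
the red cross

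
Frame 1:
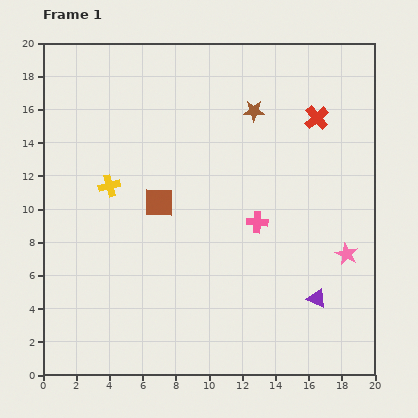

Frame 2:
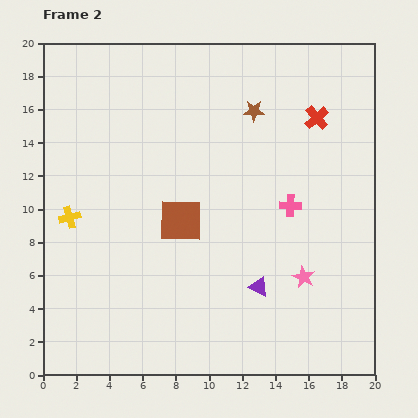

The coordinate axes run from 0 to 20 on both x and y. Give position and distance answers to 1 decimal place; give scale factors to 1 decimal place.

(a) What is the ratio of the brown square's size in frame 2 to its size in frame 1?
1.5×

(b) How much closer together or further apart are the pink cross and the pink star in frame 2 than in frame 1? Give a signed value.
-1.3

Distance in frame 1: 5.7. Distance in frame 2: 4.4.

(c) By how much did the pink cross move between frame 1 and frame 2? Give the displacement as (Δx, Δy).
(2.0, 1.0)

The pink cross was at (12.9, 9.2) in frame 1 and (14.9, 10.2) in frame 2.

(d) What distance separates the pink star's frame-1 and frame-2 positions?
3.0

The pink star moved from (18.3, 7.3) to (15.7, 5.9), a distance of √(2.6² + 1.4²) ≈ 3.0.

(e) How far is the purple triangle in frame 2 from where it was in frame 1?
3.6

The purple triangle moved from (16.5, 4.6) to (13.0, 5.3), a distance of √(3.5² + 0.7²) ≈ 3.6.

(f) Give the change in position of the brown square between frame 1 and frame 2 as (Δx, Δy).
(1.3, -1.1)

The brown square was at (7.0, 10.4) in frame 1 and (8.3, 9.3) in frame 2.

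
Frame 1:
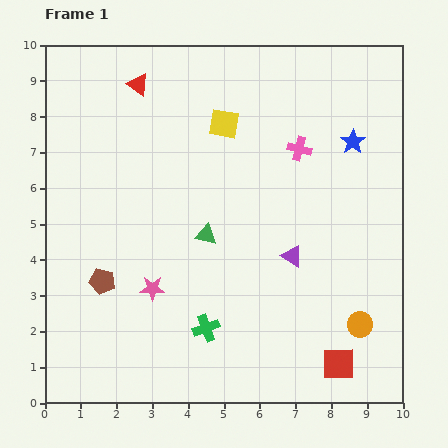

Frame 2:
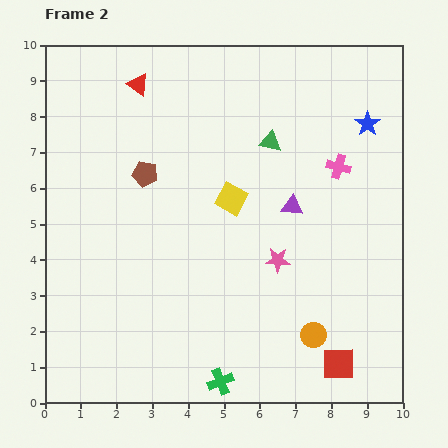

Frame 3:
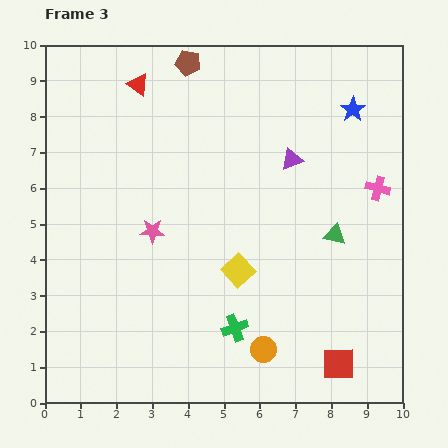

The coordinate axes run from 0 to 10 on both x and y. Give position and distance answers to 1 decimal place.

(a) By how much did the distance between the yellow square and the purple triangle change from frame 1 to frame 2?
-2.5

Distance in frame 1: 4.2. Distance in frame 2: 1.7.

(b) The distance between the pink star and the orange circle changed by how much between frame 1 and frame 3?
-1.4

Distance in frame 1: 5.9. Distance in frame 3: 4.5.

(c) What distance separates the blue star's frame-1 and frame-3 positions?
0.9

The blue star moved from (8.6, 7.3) to (8.6, 8.2), a distance of √(0.0² + 0.9²) ≈ 0.9.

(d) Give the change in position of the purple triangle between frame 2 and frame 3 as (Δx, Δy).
(0.0, 1.3)

The purple triangle was at (6.9, 5.5) in frame 2 and (6.9, 6.8) in frame 3.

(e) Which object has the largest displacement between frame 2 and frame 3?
the pink star

(moved 3.6; next 3.3)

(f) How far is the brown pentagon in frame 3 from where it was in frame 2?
3.3

The brown pentagon moved from (2.8, 6.4) to (4.0, 9.5), a distance of √(1.2² + 3.1²) ≈ 3.3.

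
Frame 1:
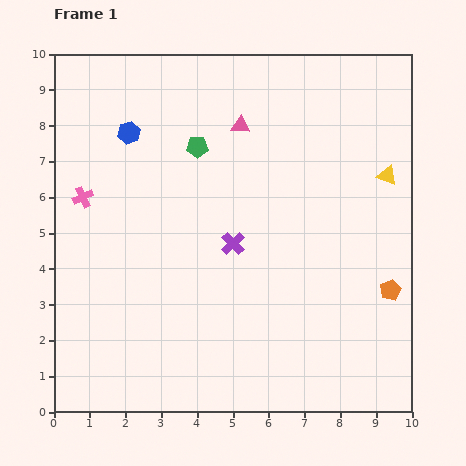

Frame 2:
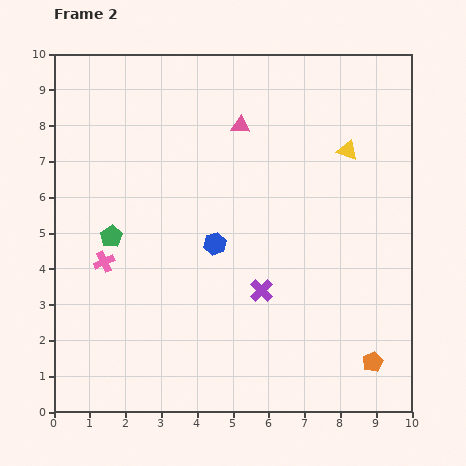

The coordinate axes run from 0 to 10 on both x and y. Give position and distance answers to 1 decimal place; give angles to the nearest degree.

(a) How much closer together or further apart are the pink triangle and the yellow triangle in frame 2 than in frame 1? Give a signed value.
-1.2

Distance in frame 1: 4.3. Distance in frame 2: 3.1.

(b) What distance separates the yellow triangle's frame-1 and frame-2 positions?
1.3

The yellow triangle moved from (9.3, 6.6) to (8.2, 7.3), a distance of √(1.1² + 0.7²) ≈ 1.3.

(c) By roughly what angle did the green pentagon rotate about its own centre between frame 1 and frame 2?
30° counter-clockwise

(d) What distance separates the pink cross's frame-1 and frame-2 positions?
1.9

The pink cross moved from (0.8, 6.0) to (1.4, 4.2), a distance of √(0.6² + 1.8²) ≈ 1.9.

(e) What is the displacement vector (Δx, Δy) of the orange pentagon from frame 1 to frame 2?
(-0.5, -2.0)

The orange pentagon was at (9.4, 3.4) in frame 1 and (8.9, 1.4) in frame 2.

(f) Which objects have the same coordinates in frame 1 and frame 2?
the pink triangle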